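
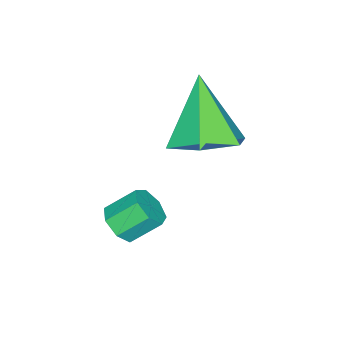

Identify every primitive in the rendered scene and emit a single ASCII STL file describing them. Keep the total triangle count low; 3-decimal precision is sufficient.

solid 
facet normal 0.425 0.340 -0.839
outer loop
vertex -1.201 2.321 3.595
vertex -2.078 2.012 3.026
vertex -2.031 3.013 3.455
endloop
endfacet
facet normal 0.275 0.497 0.823
outer loop
vertex -1.201 2.321 3.595
vertex -2.031 3.013 3.455
vertex -2.982 1.288 4.814
endloop
endfacet
facet normal 0.425 0.340 -0.839
outer loop
vertex -2.031 3.013 3.455
vertex -2.078 2.012 3.026
vertex -2.908 2.704 2.886
endloop
endfacet
facet normal -0.552 0.682 0.480
outer loop
vertex -2.031 3.013 3.455
vertex -2.908 2.704 2.886
vertex -2.982 1.288 4.814
endloop
endfacet
facet normal 0.425 0.339 -0.839
outer loop
vertex -2.908 2.704 2.886
vertex -2.078 2.012 3.026
vertex -2.955 1.702 2.457
endloop
endfacet
facet normal -0.999 0.048 -0.003
outer loop
vertex -2.908 2.704 2.886
vertex -2.955 1.702 2.457
vertex -2.982 1.288 4.814
endloop
endfacet
facet normal 0.425 0.339 -0.839
outer loop
vertex -2.955 1.702 2.457
vertex -2.078 2.012 3.026
vertex -2.124 1.011 2.598
endloop
endfacet
facet normal -0.618 -0.773 -0.143
outer loop
vertex -2.955 1.702 2.457
vertex -2.124 1.011 2.598
vertex -2.982 1.288 4.814
endloop
endfacet
facet normal 0.424 0.339 -0.840
outer loop
vertex -2.124 1.011 2.598
vertex -2.078 2.012 3.026
vertex -1.247 1.32 3.166
endloop
endfacet
facet normal 0.208 -0.957 0.200
outer loop
vertex -2.124 1.011 2.598
vertex -1.247 1.32 3.166
vertex -2.982 1.288 4.814
endloop
endfacet
facet normal 0.425 0.340 -0.839
outer loop
vertex -1.247 1.32 3.166
vertex -2.078 2.012 3.026
vertex -1.201 2.321 3.595
endloop
endfacet
facet normal 0.655 -0.323 0.683
outer loop
vertex -1.247 1.32 3.166
vertex -1.201 2.321 3.595
vertex -2.982 1.288 4.814
endloop
endfacet
facet normal 0.456 -0.623 -0.635
outer loop
vertex 1.092 0.941 1.983
vertex 0.687 1.086 1.55
vertex 1.222 1.351 1.674
endloop
endfacet
facet normal 0.855 0.111 0.507
outer loop
vertex 1.092 0.941 1.983
vertex 1.222 1.351 1.674
vertex 0.617 1.589 2.643
endloop
endfacet
facet normal 0.855 0.108 0.507
outer loop
vertex 0.617 1.589 2.643
vertex 1.222 1.351 1.674
vertex 0.748 1.999 2.335
endloop
endfacet
facet normal -0.457 0.623 0.635
outer loop
vertex 0.617 1.589 2.643
vertex 0.748 1.999 2.335
vertex 0.213 1.734 2.21
endloop
endfacet
facet normal 0.456 -0.623 -0.636
outer loop
vertex 1.222 1.351 1.674
vertex 0.687 1.086 1.55
vertex 0.95 1.562 1.272
endloop
endfacet
facet normal 0.727 0.673 -0.139
outer loop
vertex 1.222 1.351 1.674
vertex 0.95 1.562 1.272
vertex 0.748 1.999 2.335
endloop
endfacet
facet normal 0.725 0.675 -0.140
outer loop
vertex 0.748 1.999 2.335
vertex 0.95 1.562 1.272
vertex 0.475 2.209 1.933
endloop
endfacet
facet normal -0.457 0.623 0.635
outer loop
vertex 0.748 1.999 2.335
vertex 0.475 2.209 1.933
vertex 0.213 1.734 2.21
endloop
endfacet
facet normal 0.457 -0.623 -0.635
outer loop
vertex 0.95 1.562 1.272
vertex 0.687 1.086 1.55
vertex 0.48 1.414 1.079
endloop
endfacet
facet normal 0.049 0.731 -0.680
outer loop
vertex 0.95 1.562 1.272
vertex 0.48 1.414 1.079
vertex 0.475 2.209 1.933
endloop
endfacet
facet normal 0.051 0.731 -0.680
outer loop
vertex 0.475 2.209 1.933
vertex 0.48 1.414 1.079
vertex 0.005 2.062 1.74
endloop
endfacet
facet normal -0.456 0.622 0.636
outer loop
vertex 0.475 2.209 1.933
vertex 0.005 2.062 1.74
vertex 0.213 1.734 2.21
endloop
endfacet
facet normal 0.458 -0.623 -0.635
outer loop
vertex 0.48 1.414 1.079
vertex 0.687 1.086 1.55
vertex 0.166 1.019 1.24
endloop
endfacet
facet normal -0.663 0.238 -0.710
outer loop
vertex 0.48 1.414 1.079
vertex 0.166 1.019 1.24
vertex 0.005 2.062 1.74
endloop
endfacet
facet normal -0.663 0.238 -0.710
outer loop
vertex 0.005 2.062 1.74
vertex 0.166 1.019 1.24
vertex -0.309 1.667 1.901
endloop
endfacet
facet normal -0.456 0.622 0.636
outer loop
vertex 0.005 2.062 1.74
vertex -0.309 1.667 1.901
vertex 0.213 1.734 2.21
endloop
endfacet
facet normal 0.458 -0.622 -0.635
outer loop
vertex 0.166 1.019 1.24
vertex 0.687 1.086 1.55
vertex 0.245 0.675 1.634
endloop
endfacet
facet normal -0.877 -0.435 -0.204
outer loop
vertex 0.166 1.019 1.24
vertex 0.245 0.675 1.634
vertex -0.309 1.667 1.901
endloop
endfacet
facet normal -0.877 -0.435 -0.204
outer loop
vertex -0.309 1.667 1.901
vertex 0.245 0.675 1.634
vertex -0.23 1.323 2.295
endloop
endfacet
facet normal -0.456 0.623 0.635
outer loop
vertex -0.309 1.667 1.901
vertex -0.23 1.323 2.295
vertex 0.213 1.734 2.21
endloop
endfacet
facet normal 0.458 -0.622 -0.635
outer loop
vertex 0.245 0.675 1.634
vertex 0.687 1.086 1.55
vertex 0.657 0.64 1.965
endloop
endfacet
facet normal -0.431 -0.780 0.454
outer loop
vertex 0.245 0.675 1.634
vertex 0.657 0.64 1.965
vertex -0.23 1.323 2.295
endloop
endfacet
facet normal -0.431 -0.780 0.454
outer loop
vertex -0.23 1.323 2.295
vertex 0.657 0.64 1.965
vertex 0.182 1.288 2.626
endloop
endfacet
facet normal -0.457 0.624 0.634
outer loop
vertex -0.23 1.323 2.295
vertex 0.182 1.288 2.626
vertex 0.213 1.734 2.21
endloop
endfacet
facet normal 0.457 -0.622 -0.636
outer loop
vertex 0.657 0.64 1.965
vertex 0.687 1.086 1.55
vertex 1.092 0.941 1.983
endloop
endfacet
facet normal 0.340 -0.538 0.772
outer loop
vertex 0.657 0.64 1.965
vertex 1.092 0.941 1.983
vertex 0.182 1.288 2.626
endloop
endfacet
facet normal 0.341 -0.536 0.772
outer loop
vertex 0.182 1.288 2.626
vertex 1.092 0.941 1.983
vertex 0.617 1.589 2.643
endloop
endfacet
facet normal -0.456 0.624 0.635
outer loop
vertex 0.182 1.288 2.626
vertex 0.617 1.589 2.643
vertex 0.213 1.734 2.21
endloop
endfacet

endsolid


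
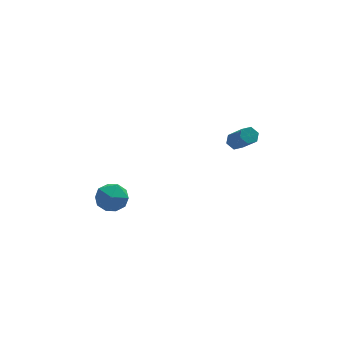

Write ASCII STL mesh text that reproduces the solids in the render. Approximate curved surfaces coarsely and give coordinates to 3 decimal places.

solid 
facet normal -0.147 0.521 0.841
outer loop
vertex -3.086 0.154 1.222
vertex -3.715 -0.573 1.563
vertex -2.718 -0.625 1.769
endloop
endfacet
facet normal 0.505 0.643 0.576
outer loop
vertex -3.086 0.154 1.222
vertex -2.718 -0.625 1.769
vertex -2.209 -0.291 0.95
endloop
endfacet
facet normal 0.429 0.899 -0.087
outer loop
vertex -3.086 0.154 1.222
vertex -2.209 -0.291 0.95
vertex -2.893 -0.033 0.238
endloop
endfacet
facet normal -0.270 0.935 -0.231
outer loop
vertex -3.086 0.154 1.222
vertex -2.893 -0.033 0.238
vertex -3.824 -0.208 0.617
endloop
endfacet
facet normal -0.625 0.701 0.343
outer loop
vertex -3.086 0.154 1.222
vertex -3.824 -0.208 0.617
vertex -3.715 -0.573 1.563
endloop
endfacet
facet normal 0.846 0.019 0.533
outer loop
vertex -2.209 -0.291 0.95
vertex -2.718 -0.625 1.769
vertex -2.296 -1.292 1.123
endloop
endfacet
facet normal -0.208 -0.179 0.962
outer loop
vertex -2.718 -0.625 1.769
vertex -3.715 -0.573 1.563
vertex -3.227 -1.467 1.502
endloop
endfacet
facet normal -0.981 0.112 0.156
outer loop
vertex -3.715 -0.573 1.563
vertex -3.824 -0.208 0.617
vertex -3.911 -1.209 0.79
endloop
endfacet
facet normal -0.406 0.490 -0.771
outer loop
vertex -3.824 -0.208 0.617
vertex -2.893 -0.033 0.238
vertex -3.402 -0.875 -0.029
endloop
endfacet
facet normal 0.724 0.432 -0.539
outer loop
vertex -2.893 -0.033 0.238
vertex -2.209 -0.291 0.95
vertex -2.405 -0.927 0.177
endloop
endfacet
facet normal 0.270 -0.935 0.231
outer loop
vertex -3.034 -1.654 0.518
vertex -2.296 -1.292 1.123
vertex -3.227 -1.467 1.502
endloop
endfacet
facet normal -0.429 -0.899 0.087
outer loop
vertex -3.034 -1.654 0.518
vertex -3.227 -1.467 1.502
vertex -3.911 -1.209 0.79
endloop
endfacet
facet normal -0.505 -0.643 -0.576
outer loop
vertex -3.034 -1.654 0.518
vertex -3.911 -1.209 0.79
vertex -3.402 -0.875 -0.029
endloop
endfacet
facet normal 0.147 -0.521 -0.841
outer loop
vertex -3.034 -1.654 0.518
vertex -3.402 -0.875 -0.029
vertex -2.405 -0.927 0.177
endloop
endfacet
facet normal 0.625 -0.701 -0.343
outer loop
vertex -3.034 -1.654 0.518
vertex -2.405 -0.927 0.177
vertex -2.296 -1.292 1.123
endloop
endfacet
facet normal 0.406 -0.490 0.771
outer loop
vertex -3.227 -1.467 1.502
vertex -2.296 -1.292 1.123
vertex -2.718 -0.625 1.769
endloop
endfacet
facet normal -0.724 -0.432 0.539
outer loop
vertex -3.911 -1.209 0.79
vertex -3.227 -1.467 1.502
vertex -3.715 -0.573 1.563
endloop
endfacet
facet normal -0.846 -0.019 -0.533
outer loop
vertex -3.402 -0.875 -0.029
vertex -3.911 -1.209 0.79
vertex -3.824 -0.208 0.617
endloop
endfacet
facet normal 0.208 0.179 -0.962
outer loop
vertex -2.405 -0.927 0.177
vertex -3.402 -0.875 -0.029
vertex -2.893 -0.033 0.238
endloop
endfacet
facet normal 0.981 -0.112 -0.156
outer loop
vertex -2.296 -1.292 1.123
vertex -2.405 -0.927 0.177
vertex -2.209 -0.291 0.95
endloop
endfacet
facet normal -0.229 0.656 -0.719
outer loop
vertex 4.082 0.201 2.853
vertex 3.745 0.464 3.2
vertex 4.274 0.611 3.166
endloop
endfacet
facet normal 0.909 -0.120 -0.400
outer loop
vertex 4.082 0.201 2.853
vertex 4.274 0.611 3.166
vertex 4.492 -0.966 4.133
endloop
endfacet
facet normal 0.909 -0.119 -0.399
outer loop
vertex 4.492 -0.966 4.133
vertex 4.274 0.611 3.166
vertex 4.683 -0.556 4.446
endloop
endfacet
facet normal 0.230 -0.656 0.719
outer loop
vertex 4.492 -0.966 4.133
vertex 4.683 -0.556 4.446
vertex 4.155 -0.704 4.48
endloop
endfacet
facet normal -0.228 0.655 -0.720
outer loop
vertex 4.274 0.611 3.166
vertex 3.745 0.464 3.2
vertex 3.937 0.874 3.512
endloop
endfacet
facet normal 0.756 0.585 0.292
outer loop
vertex 4.274 0.611 3.166
vertex 3.937 0.874 3.512
vertex 4.683 -0.556 4.446
endloop
endfacet
facet normal 0.756 0.585 0.292
outer loop
vertex 4.683 -0.556 4.446
vertex 3.937 0.874 3.512
vertex 4.346 -0.294 4.793
endloop
endfacet
facet normal 0.230 -0.656 0.719
outer loop
vertex 4.683 -0.556 4.446
vertex 4.346 -0.294 4.793
vertex 4.155 -0.704 4.48
endloop
endfacet
facet normal -0.231 0.655 -0.719
outer loop
vertex 3.937 0.874 3.512
vertex 3.745 0.464 3.2
vertex 3.408 0.726 3.547
endloop
endfacet
facet normal -0.152 0.706 0.692
outer loop
vertex 3.937 0.874 3.512
vertex 3.408 0.726 3.547
vertex 4.346 -0.294 4.793
endloop
endfacet
facet normal -0.152 0.706 0.692
outer loop
vertex 4.346 -0.294 4.793
vertex 3.408 0.726 3.547
vertex 3.818 -0.441 4.827
endloop
endfacet
facet normal 0.229 -0.656 0.719
outer loop
vertex 4.346 -0.294 4.793
vertex 3.818 -0.441 4.827
vertex 4.155 -0.704 4.48
endloop
endfacet
facet normal -0.230 0.656 -0.719
outer loop
vertex 3.408 0.726 3.547
vertex 3.745 0.464 3.2
vertex 3.217 0.316 3.234
endloop
endfacet
facet normal -0.909 0.119 0.399
outer loop
vertex 3.408 0.726 3.547
vertex 3.217 0.316 3.234
vertex 3.818 -0.441 4.827
endloop
endfacet
facet normal -0.909 0.120 0.400
outer loop
vertex 3.818 -0.441 4.827
vertex 3.217 0.316 3.234
vertex 3.626 -0.851 4.514
endloop
endfacet
facet normal 0.229 -0.656 0.719
outer loop
vertex 3.818 -0.441 4.827
vertex 3.626 -0.851 4.514
vertex 4.155 -0.704 4.48
endloop
endfacet
facet normal -0.230 0.656 -0.719
outer loop
vertex 3.217 0.316 3.234
vertex 3.745 0.464 3.2
vertex 3.554 0.054 2.887
endloop
endfacet
facet normal -0.756 -0.586 -0.292
outer loop
vertex 3.217 0.316 3.234
vertex 3.554 0.054 2.887
vertex 3.626 -0.851 4.514
endloop
endfacet
facet normal -0.757 -0.585 -0.292
outer loop
vertex 3.626 -0.851 4.514
vertex 3.554 0.054 2.887
vertex 3.963 -1.114 4.168
endloop
endfacet
facet normal 0.228 -0.655 0.720
outer loop
vertex 3.626 -0.851 4.514
vertex 3.963 -1.114 4.168
vertex 4.155 -0.704 4.48
endloop
endfacet
facet normal -0.229 0.656 -0.719
outer loop
vertex 3.554 0.054 2.887
vertex 3.745 0.464 3.2
vertex 4.082 0.201 2.853
endloop
endfacet
facet normal 0.152 -0.706 -0.692
outer loop
vertex 3.554 0.054 2.887
vertex 4.082 0.201 2.853
vertex 3.963 -1.114 4.168
endloop
endfacet
facet normal 0.152 -0.706 -0.692
outer loop
vertex 3.963 -1.114 4.168
vertex 4.082 0.201 2.853
vertex 4.492 -0.966 4.133
endloop
endfacet
facet normal 0.231 -0.655 0.719
outer loop
vertex 3.963 -1.114 4.168
vertex 4.492 -0.966 4.133
vertex 4.155 -0.704 4.48
endloop
endfacet

endsolid


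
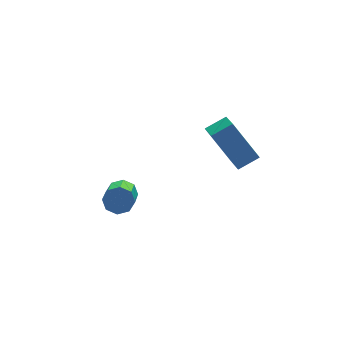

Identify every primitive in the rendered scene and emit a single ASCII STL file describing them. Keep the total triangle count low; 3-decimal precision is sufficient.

solid 
facet normal 0.366 0.770 -0.523
outer loop
vertex -2.23 -0.887 -3.425
vertex -2.727 -0.631 -3.396
vertex -2.265 -0.636 -3.08
endloop
endfacet
facet normal 0.927 -0.252 0.277
outer loop
vertex -2.23 -0.887 -3.425
vertex -2.265 -0.636 -3.08
vertex -2.855 -2.205 -2.533
endloop
endfacet
facet normal 0.927 -0.251 0.279
outer loop
vertex -2.855 -2.205 -2.533
vertex -2.265 -0.636 -3.08
vertex -2.891 -1.954 -2.187
endloop
endfacet
facet normal -0.366 -0.771 0.521
outer loop
vertex -2.855 -2.205 -2.533
vertex -2.891 -1.954 -2.187
vertex -3.353 -1.949 -2.504
endloop
endfacet
facet normal 0.365 0.771 -0.522
outer loop
vertex -2.265 -0.636 -3.08
vertex -2.727 -0.631 -3.396
vertex -2.571 -0.382 -2.919
endloop
endfacet
facet normal 0.598 0.235 0.766
outer loop
vertex -2.265 -0.636 -3.08
vertex -2.571 -0.382 -2.919
vertex -2.891 -1.954 -2.187
endloop
endfacet
facet normal 0.597 0.236 0.767
outer loop
vertex -2.891 -1.954 -2.187
vertex -2.571 -0.382 -2.919
vertex -3.197 -1.7 -2.027
endloop
endfacet
facet normal -0.366 -0.770 0.522
outer loop
vertex -2.891 -1.954 -2.187
vertex -3.197 -1.7 -2.027
vertex -3.353 -1.949 -2.504
endloop
endfacet
facet normal 0.365 0.771 -0.522
outer loop
vertex -2.571 -0.382 -2.919
vertex -2.727 -0.631 -3.396
vertex -2.969 -0.274 -3.038
endloop
endfacet
facet normal -0.082 0.585 0.807
outer loop
vertex -2.571 -0.382 -2.919
vertex -2.969 -0.274 -3.038
vertex -3.197 -1.7 -2.027
endloop
endfacet
facet normal -0.083 0.585 0.807
outer loop
vertex -3.197 -1.7 -2.027
vertex -2.969 -0.274 -3.038
vertex -3.594 -1.592 -2.146
endloop
endfacet
facet normal -0.366 -0.770 0.522
outer loop
vertex -3.197 -1.7 -2.027
vertex -3.594 -1.592 -2.146
vertex -3.353 -1.949 -2.504
endloop
endfacet
facet normal 0.366 0.771 -0.521
outer loop
vertex -2.969 -0.274 -3.038
vertex -2.727 -0.631 -3.396
vertex -3.225 -0.375 -3.367
endloop
endfacet
facet normal -0.714 0.592 0.374
outer loop
vertex -2.969 -0.274 -3.038
vertex -3.225 -0.375 -3.367
vertex -3.594 -1.592 -2.146
endloop
endfacet
facet normal -0.714 0.592 0.374
outer loop
vertex -3.594 -1.592 -2.146
vertex -3.225 -0.375 -3.367
vertex -3.85 -1.693 -2.475
endloop
endfacet
facet normal -0.366 -0.770 0.522
outer loop
vertex -3.594 -1.592 -2.146
vertex -3.85 -1.693 -2.475
vertex -3.353 -1.949 -2.504
endloop
endfacet
facet normal 0.366 0.771 -0.521
outer loop
vertex -3.225 -0.375 -3.367
vertex -2.727 -0.631 -3.396
vertex -3.189 -0.626 -3.713
endloop
endfacet
facet normal -0.927 0.251 -0.279
outer loop
vertex -3.225 -0.375 -3.367
vertex -3.189 -0.626 -3.713
vertex -3.85 -1.693 -2.475
endloop
endfacet
facet normal -0.927 0.252 -0.278
outer loop
vertex -3.85 -1.693 -2.475
vertex -3.189 -0.626 -3.713
vertex -3.815 -1.944 -2.82
endloop
endfacet
facet normal -0.366 -0.770 0.523
outer loop
vertex -3.85 -1.693 -2.475
vertex -3.815 -1.944 -2.82
vertex -3.353 -1.949 -2.504
endloop
endfacet
facet normal 0.366 0.770 -0.522
outer loop
vertex -3.189 -0.626 -3.713
vertex -2.727 -0.631 -3.396
vertex -2.883 -0.88 -3.873
endloop
endfacet
facet normal -0.597 -0.236 -0.767
outer loop
vertex -3.189 -0.626 -3.713
vertex -2.883 -0.88 -3.873
vertex -3.815 -1.944 -2.82
endloop
endfacet
facet normal -0.598 -0.235 -0.766
outer loop
vertex -3.815 -1.944 -2.82
vertex -2.883 -0.88 -3.873
vertex -3.509 -2.198 -2.981
endloop
endfacet
facet normal -0.365 -0.771 0.522
outer loop
vertex -3.815 -1.944 -2.82
vertex -3.509 -2.198 -2.981
vertex -3.353 -1.949 -2.504
endloop
endfacet
facet normal 0.366 0.770 -0.522
outer loop
vertex -2.883 -0.88 -3.873
vertex -2.727 -0.631 -3.396
vertex -2.486 -0.988 -3.754
endloop
endfacet
facet normal 0.083 -0.585 -0.807
outer loop
vertex -2.883 -0.88 -3.873
vertex -2.486 -0.988 -3.754
vertex -3.509 -2.198 -2.981
endloop
endfacet
facet normal 0.082 -0.585 -0.807
outer loop
vertex -3.509 -2.198 -2.981
vertex -2.486 -0.988 -3.754
vertex -3.111 -2.306 -2.862
endloop
endfacet
facet normal -0.365 -0.771 0.522
outer loop
vertex -3.509 -2.198 -2.981
vertex -3.111 -2.306 -2.862
vertex -3.353 -1.949 -2.504
endloop
endfacet
facet normal 0.366 0.770 -0.522
outer loop
vertex -2.486 -0.988 -3.754
vertex -2.727 -0.631 -3.396
vertex -2.23 -0.887 -3.425
endloop
endfacet
facet normal 0.714 -0.592 -0.374
outer loop
vertex -2.486 -0.988 -3.754
vertex -2.23 -0.887 -3.425
vertex -3.111 -2.306 -2.862
endloop
endfacet
facet normal 0.714 -0.592 -0.374
outer loop
vertex -3.111 -2.306 -2.862
vertex -2.23 -0.887 -3.425
vertex -2.855 -2.205 -2.533
endloop
endfacet
facet normal -0.366 -0.771 0.521
outer loop
vertex -3.111 -2.306 -2.862
vertex -2.855 -2.205 -2.533
vertex -3.353 -1.949 -2.504
endloop
endfacet
facet normal -0.393 0.399 0.828
outer loop
vertex 1.033 -1.535 -0.176
vertex 1.206 -0.609 -0.54
vertex 0.229 -1.535 -0.558
endloop
endfacet
facet normal -0.172 -0.917 0.361
outer loop
vertex 0.934 -2.251 -2.04
vertex 1.033 -1.535 -0.176
vertex 0.229 -1.535 -0.558
endloop
endfacet
facet normal -0.394 0.400 0.827
outer loop
vertex 0.229 -1.535 -0.558
vertex 1.206 -0.609 -0.54
vertex 0.402 -0.609 -0.923
endloop
endfacet
facet normal -0.903 -0.001 -0.429
outer loop
vertex 0.402 -0.609 -0.923
vertex 0.934 -2.251 -2.04
vertex 0.229 -1.535 -0.558
endloop
endfacet
facet normal 0.903 0.000 0.430
outer loop
vertex 1.033 -1.535 -0.176
vertex 1.911 -1.325 -2.022
vertex 1.206 -0.609 -0.54
endloop
endfacet
facet normal -0.172 -0.916 0.361
outer loop
vertex 1.738 -2.251 -1.657
vertex 1.033 -1.535 -0.176
vertex 0.934 -2.251 -2.04
endloop
endfacet
facet normal 0.903 0.001 0.430
outer loop
vertex 1.738 -2.251 -1.657
vertex 1.911 -1.325 -2.022
vertex 1.033 -1.535 -0.176
endloop
endfacet
facet normal 0.172 0.917 -0.361
outer loop
vertex 1.206 -0.609 -0.54
vertex 1.911 -1.325 -2.022
vertex 0.402 -0.609 -0.923
endloop
endfacet
facet normal -0.903 -0.000 -0.430
outer loop
vertex 1.107 -1.325 -2.404
vertex 0.934 -2.251 -2.04
vertex 0.402 -0.609 -0.923
endloop
endfacet
facet normal 0.172 0.916 -0.361
outer loop
vertex 0.402 -0.609 -0.923
vertex 1.911 -1.325 -2.022
vertex 1.107 -1.325 -2.404
endloop
endfacet
facet normal 0.394 -0.399 -0.828
outer loop
vertex 1.107 -1.325 -2.404
vertex 1.738 -2.251 -1.657
vertex 0.934 -2.251 -2.04
endloop
endfacet
facet normal 0.393 -0.400 -0.828
outer loop
vertex 1.911 -1.325 -2.022
vertex 1.738 -2.251 -1.657
vertex 1.107 -1.325 -2.404
endloop
endfacet

endsolid


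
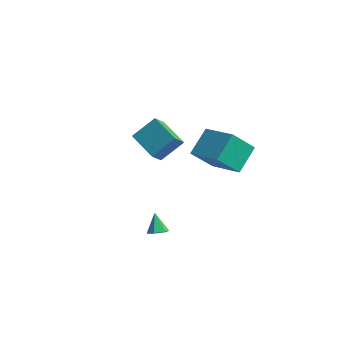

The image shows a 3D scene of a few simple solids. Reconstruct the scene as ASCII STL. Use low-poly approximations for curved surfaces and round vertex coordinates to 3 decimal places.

solid 
facet normal -0.978 -0.105 -0.183
outer loop
vertex -1.463 3.537 -0.275
vertex -1.354 4.953 -1.669
vertex -1.078 2.224 -1.579
endloop
endfacet
facet normal -0.055 -0.712 0.700
outer loop
vertex 0.994 2.447 -1.191
vertex -1.463 3.537 -0.275
vertex -1.078 2.224 -1.579
endloop
endfacet
facet normal -0.978 -0.105 -0.183
outer loop
vertex -1.078 2.224 -1.579
vertex -1.354 4.953 -1.669
vertex -0.969 3.64 -2.973
endloop
endfacet
facet normal 0.204 -0.695 -0.690
outer loop
vertex -0.969 3.64 -2.973
vertex 0.994 2.447 -1.191
vertex -1.078 2.224 -1.579
endloop
endfacet
facet normal -0.204 0.695 0.690
outer loop
vertex -1.463 3.537 -0.275
vertex 0.718 5.176 -1.281
vertex -1.354 4.953 -1.669
endloop
endfacet
facet normal -0.055 -0.712 0.700
outer loop
vertex 0.609 3.76 0.113
vertex -1.463 3.537 -0.275
vertex 0.994 2.447 -1.191
endloop
endfacet
facet normal -0.204 0.695 0.690
outer loop
vertex 0.609 3.76 0.113
vertex 0.718 5.176 -1.281
vertex -1.463 3.537 -0.275
endloop
endfacet
facet normal 0.055 0.712 -0.700
outer loop
vertex -1.354 4.953 -1.669
vertex 0.718 5.176 -1.281
vertex -0.969 3.64 -2.973
endloop
endfacet
facet normal 0.204 -0.695 -0.690
outer loop
vertex 1.103 3.863 -2.585
vertex 0.994 2.447 -1.191
vertex -0.969 3.64 -2.973
endloop
endfacet
facet normal 0.055 0.712 -0.700
outer loop
vertex -0.969 3.64 -2.973
vertex 0.718 5.176 -1.281
vertex 1.103 3.863 -2.585
endloop
endfacet
facet normal 0.978 0.105 0.183
outer loop
vertex 1.103 3.863 -2.585
vertex 0.609 3.76 0.113
vertex 0.994 2.447 -1.191
endloop
endfacet
facet normal 0.978 0.105 0.183
outer loop
vertex 0.718 5.176 -1.281
vertex 0.609 3.76 0.113
vertex 1.103 3.863 -2.585
endloop
endfacet
facet normal 0.421 -0.142 -0.896
outer loop
vertex 3.965 -3.05 -3.271
vertex 3.449 -3.128 -3.501
vertex 3.674 -2.605 -3.478
endloop
endfacet
facet normal 0.540 0.619 0.571
outer loop
vertex 3.965 -3.05 -3.271
vertex 3.674 -2.605 -3.478
vertex 2.931 -2.952 -2.399
endloop
endfacet
facet normal 0.421 -0.142 -0.896
outer loop
vertex 3.674 -2.605 -3.478
vertex 3.449 -3.128 -3.501
vertex 3.159 -2.683 -3.708
endloop
endfacet
facet normal -0.217 0.963 0.160
outer loop
vertex 3.674 -2.605 -3.478
vertex 3.159 -2.683 -3.708
vertex 2.931 -2.952 -2.399
endloop
endfacet
facet normal 0.421 -0.143 -0.896
outer loop
vertex 3.159 -2.683 -3.708
vertex 3.449 -3.128 -3.501
vertex 2.933 -3.205 -3.731
endloop
endfacet
facet normal -0.914 0.399 -0.077
outer loop
vertex 3.159 -2.683 -3.708
vertex 2.933 -3.205 -3.731
vertex 2.931 -2.952 -2.399
endloop
endfacet
facet normal 0.421 -0.143 -0.896
outer loop
vertex 2.933 -3.205 -3.731
vertex 3.449 -3.128 -3.501
vertex 3.223 -3.65 -3.524
endloop
endfacet
facet normal -0.854 -0.512 0.096
outer loop
vertex 2.933 -3.205 -3.731
vertex 3.223 -3.65 -3.524
vertex 2.931 -2.952 -2.399
endloop
endfacet
facet normal 0.421 -0.143 -0.896
outer loop
vertex 3.223 -3.65 -3.524
vertex 3.449 -3.128 -3.501
vertex 3.739 -3.572 -3.294
endloop
endfacet
facet normal -0.096 -0.857 0.507
outer loop
vertex 3.223 -3.65 -3.524
vertex 3.739 -3.572 -3.294
vertex 2.931 -2.952 -2.399
endloop
endfacet
facet normal 0.421 -0.143 -0.896
outer loop
vertex 3.739 -3.572 -3.294
vertex 3.449 -3.128 -3.501
vertex 3.965 -3.05 -3.271
endloop
endfacet
facet normal 0.600 -0.293 0.744
outer loop
vertex 3.739 -3.572 -3.294
vertex 3.965 -3.05 -3.271
vertex 2.931 -2.952 -2.399
endloop
endfacet
facet normal -0.935 0.019 0.354
outer loop
vertex -3.972 1.97 -0.048
vertex -4.201 2.727 -0.692
vertex -4.456 0.791 -1.262
endloop
endfacet
facet normal 0.224 -0.742 0.631
outer loop
vertex -2.539 0.753 -1.988
vertex -3.972 1.97 -0.048
vertex -4.456 0.791 -1.262
endloop
endfacet
facet normal -0.935 0.019 0.355
outer loop
vertex -4.456 0.791 -1.262
vertex -4.201 2.727 -0.692
vertex -4.685 1.549 -1.906
endloop
endfacet
facet normal -0.275 -0.669 -0.690
outer loop
vertex -4.685 1.549 -1.906
vertex -2.539 0.753 -1.988
vertex -4.456 0.791 -1.262
endloop
endfacet
facet normal 0.275 0.670 0.690
outer loop
vertex -3.972 1.97 -0.048
vertex -2.284 2.689 -1.418
vertex -4.201 2.727 -0.692
endloop
endfacet
facet normal 0.224 -0.743 0.631
outer loop
vertex -2.055 1.931 -0.774
vertex -3.972 1.97 -0.048
vertex -2.539 0.753 -1.988
endloop
endfacet
facet normal 0.275 0.669 0.690
outer loop
vertex -2.055 1.931 -0.774
vertex -2.284 2.689 -1.418
vertex -3.972 1.97 -0.048
endloop
endfacet
facet normal -0.224 0.743 -0.631
outer loop
vertex -4.201 2.727 -0.692
vertex -2.284 2.689 -1.418
vertex -4.685 1.549 -1.906
endloop
endfacet
facet normal -0.275 -0.670 -0.690
outer loop
vertex -2.768 1.51 -2.632
vertex -2.539 0.753 -1.988
vertex -4.685 1.549 -1.906
endloop
endfacet
facet normal -0.224 0.742 -0.632
outer loop
vertex -4.685 1.549 -1.906
vertex -2.284 2.689 -1.418
vertex -2.768 1.51 -2.632
endloop
endfacet
facet normal 0.935 -0.019 -0.354
outer loop
vertex -2.768 1.51 -2.632
vertex -2.055 1.931 -0.774
vertex -2.539 0.753 -1.988
endloop
endfacet
facet normal 0.935 -0.019 -0.355
outer loop
vertex -2.284 2.689 -1.418
vertex -2.055 1.931 -0.774
vertex -2.768 1.51 -2.632
endloop
endfacet

endsolid


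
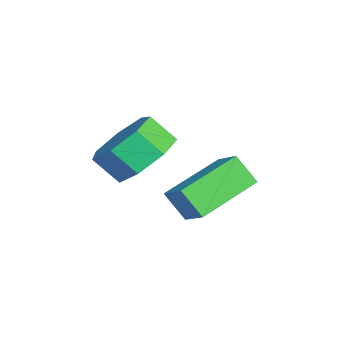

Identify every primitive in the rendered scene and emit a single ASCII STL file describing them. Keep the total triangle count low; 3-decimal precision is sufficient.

solid 
facet normal 0.271 0.659 -0.702
outer loop
vertex 0.875 1.472 4.152
vertex 0.132 1.086 3.502
vertex 0.049 1.872 4.208
endloop
endfacet
facet normal 0.345 0.614 0.710
outer loop
vertex 0.875 1.472 4.152
vertex 0.049 1.872 4.208
vertex 0.591 0.78 4.888
endloop
endfacet
facet normal 0.346 0.614 0.710
outer loop
vertex 0.591 0.78 4.888
vertex 0.049 1.872 4.208
vertex -0.236 1.18 4.945
endloop
endfacet
facet normal -0.271 -0.660 0.701
outer loop
vertex 0.591 0.78 4.888
vertex -0.236 1.18 4.945
vertex -0.152 0.394 4.238
endloop
endfacet
facet normal 0.271 0.659 -0.702
outer loop
vertex 0.049 1.872 4.208
vertex 0.132 1.086 3.502
vertex -0.715 1.68 3.733
endloop
endfacet
facet normal -0.487 0.723 0.491
outer loop
vertex 0.049 1.872 4.208
vertex -0.715 1.68 3.733
vertex -0.236 1.18 4.945
endloop
endfacet
facet normal -0.488 0.722 0.491
outer loop
vertex -0.236 1.18 4.945
vertex -0.715 1.68 3.733
vertex -0.999 0.988 4.469
endloop
endfacet
facet normal -0.271 -0.660 0.701
outer loop
vertex -0.236 1.18 4.945
vertex -0.999 0.988 4.469
vertex -0.152 0.394 4.238
endloop
endfacet
facet normal 0.271 0.660 -0.701
outer loop
vertex -0.715 1.68 3.733
vertex 0.132 1.086 3.502
vertex -0.841 1.041 3.083
endloop
endfacet
facet normal -0.953 0.287 -0.098
outer loop
vertex -0.715 1.68 3.733
vertex -0.841 1.041 3.083
vertex -0.999 0.988 4.469
endloop
endfacet
facet normal -0.953 0.287 -0.098
outer loop
vertex -0.999 0.988 4.469
vertex -0.841 1.041 3.083
vertex -1.125 0.349 3.82
endloop
endfacet
facet normal -0.271 -0.659 0.702
outer loop
vertex -0.999 0.988 4.469
vertex -1.125 0.349 3.82
vertex -0.152 0.394 4.238
endloop
endfacet
facet normal 0.271 0.659 -0.701
outer loop
vertex -0.841 1.041 3.083
vertex 0.132 1.086 3.502
vertex -0.234 0.436 2.749
endloop
endfacet
facet normal -0.701 -0.365 -0.613
outer loop
vertex -0.841 1.041 3.083
vertex -0.234 0.436 2.749
vertex -1.125 0.349 3.82
endloop
endfacet
facet normal -0.701 -0.364 -0.613
outer loop
vertex -1.125 0.349 3.82
vertex -0.234 0.436 2.749
vertex -0.519 -0.256 3.486
endloop
endfacet
facet normal -0.271 -0.659 0.702
outer loop
vertex -1.125 0.349 3.82
vertex -0.519 -0.256 3.486
vertex -0.152 0.394 4.238
endloop
endfacet
facet normal 0.272 0.659 -0.701
outer loop
vertex -0.234 0.436 2.749
vertex 0.132 1.086 3.502
vertex 0.649 0.32 2.982
endloop
endfacet
facet normal 0.078 -0.742 -0.666
outer loop
vertex -0.234 0.436 2.749
vertex 0.649 0.32 2.982
vertex -0.519 -0.256 3.486
endloop
endfacet
facet normal 0.078 -0.741 -0.667
outer loop
vertex -0.519 -0.256 3.486
vertex 0.649 0.32 2.982
vertex 0.364 -0.372 3.718
endloop
endfacet
facet normal -0.271 -0.659 0.702
outer loop
vertex -0.519 -0.256 3.486
vertex 0.364 -0.372 3.718
vertex -0.152 0.394 4.238
endloop
endfacet
facet normal 0.271 0.659 -0.701
outer loop
vertex 0.649 0.32 2.982
vertex 0.132 1.086 3.502
vertex 1.142 0.781 3.606
endloop
endfacet
facet normal 0.799 -0.560 -0.217
outer loop
vertex 0.649 0.32 2.982
vertex 1.142 0.781 3.606
vertex 0.364 -0.372 3.718
endloop
endfacet
facet normal 0.799 -0.560 -0.219
outer loop
vertex 0.364 -0.372 3.718
vertex 1.142 0.781 3.606
vertex 0.858 0.089 4.342
endloop
endfacet
facet normal -0.271 -0.659 0.702
outer loop
vertex 0.364 -0.372 3.718
vertex 0.858 0.089 4.342
vertex -0.152 0.394 4.238
endloop
endfacet
facet normal 0.271 0.659 -0.701
outer loop
vertex 1.142 0.781 3.606
vertex 0.132 1.086 3.502
vertex 0.875 1.472 4.152
endloop
endfacet
facet normal 0.918 0.043 0.395
outer loop
vertex 1.142 0.781 3.606
vertex 0.875 1.472 4.152
vertex 0.858 0.089 4.342
endloop
endfacet
facet normal 0.918 0.043 0.395
outer loop
vertex 0.858 0.089 4.342
vertex 0.875 1.472 4.152
vertex 0.591 0.78 4.888
endloop
endfacet
facet normal -0.271 -0.659 0.701
outer loop
vertex 0.858 0.089 4.342
vertex 0.591 0.78 4.888
vertex -0.152 0.394 4.238
endloop
endfacet
facet normal -0.592 0.765 0.255
outer loop
vertex -1.118 3.562 2.785
vertex -0.761 4.119 1.944
vertex -1.896 3.159 2.189
endloop
endfacet
facet normal -0.333 -0.520 0.786
outer loop
vertex -0.659 1.561 1.656
vertex -1.118 3.562 2.785
vertex -1.896 3.159 2.189
endloop
endfacet
facet normal -0.592 0.765 0.255
outer loop
vertex -1.896 3.159 2.189
vertex -0.761 4.119 1.944
vertex -1.539 3.716 1.348
endloop
endfacet
facet normal -0.734 -0.380 -0.563
outer loop
vertex -1.539 3.716 1.348
vertex -0.659 1.561 1.656
vertex -1.896 3.159 2.189
endloop
endfacet
facet normal 0.734 0.380 0.563
outer loop
vertex -1.118 3.562 2.785
vertex 0.476 2.521 1.411
vertex -0.761 4.119 1.944
endloop
endfacet
facet normal -0.333 -0.520 0.786
outer loop
vertex 0.119 1.964 2.252
vertex -1.118 3.562 2.785
vertex -0.659 1.561 1.656
endloop
endfacet
facet normal 0.734 0.380 0.563
outer loop
vertex 0.119 1.964 2.252
vertex 0.476 2.521 1.411
vertex -1.118 3.562 2.785
endloop
endfacet
facet normal 0.333 0.520 -0.786
outer loop
vertex -0.761 4.119 1.944
vertex 0.476 2.521 1.411
vertex -1.539 3.716 1.348
endloop
endfacet
facet normal -0.734 -0.380 -0.563
outer loop
vertex -0.302 2.118 0.815
vertex -0.659 1.561 1.656
vertex -1.539 3.716 1.348
endloop
endfacet
facet normal 0.333 0.520 -0.786
outer loop
vertex -1.539 3.716 1.348
vertex 0.476 2.521 1.411
vertex -0.302 2.118 0.815
endloop
endfacet
facet normal 0.592 -0.765 -0.255
outer loop
vertex -0.302 2.118 0.815
vertex 0.119 1.964 2.252
vertex -0.659 1.561 1.656
endloop
endfacet
facet normal 0.592 -0.765 -0.255
outer loop
vertex 0.476 2.521 1.411
vertex 0.119 1.964 2.252
vertex -0.302 2.118 0.815
endloop
endfacet

endsolid


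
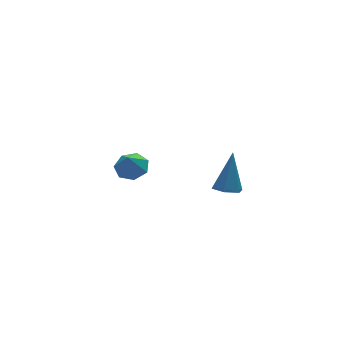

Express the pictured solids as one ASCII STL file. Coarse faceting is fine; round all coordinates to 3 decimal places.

solid 
facet normal -0.337 -0.354 -0.872
outer loop
vertex 1.416 -2.421 -0.866
vertex 0.736 -2.231 -0.68
vertex 1.163 -1.758 -1.037
endloop
endfacet
facet normal 0.936 0.318 -0.151
outer loop
vertex 1.416 -2.421 -0.866
vertex 1.163 -1.758 -1.037
vertex 1.424 -1.509 1.1
endloop
endfacet
facet normal -0.337 -0.354 -0.872
outer loop
vertex 1.163 -1.758 -1.037
vertex 0.736 -2.231 -0.68
vertex 0.483 -1.568 -0.851
endloop
endfacet
facet normal 0.231 0.963 -0.140
outer loop
vertex 1.163 -1.758 -1.037
vertex 0.483 -1.568 -0.851
vertex 1.424 -1.509 1.1
endloop
endfacet
facet normal -0.338 -0.354 -0.872
outer loop
vertex 0.483 -1.568 -0.851
vertex 0.736 -2.231 -0.68
vertex 0.056 -2.04 -0.494
endloop
endfacet
facet normal -0.604 0.750 0.269
outer loop
vertex 0.483 -1.568 -0.851
vertex 0.056 -2.04 -0.494
vertex 1.424 -1.509 1.1
endloop
endfacet
facet normal -0.338 -0.354 -0.872
outer loop
vertex 0.056 -2.04 -0.494
vertex 0.736 -2.231 -0.68
vertex 0.309 -2.703 -0.323
endloop
endfacet
facet normal -0.736 -0.109 0.668
outer loop
vertex 0.056 -2.04 -0.494
vertex 0.309 -2.703 -0.323
vertex 1.424 -1.509 1.1
endloop
endfacet
facet normal -0.338 -0.354 -0.872
outer loop
vertex 0.309 -2.703 -0.323
vertex 0.736 -2.231 -0.68
vertex 0.989 -2.894 -0.509
endloop
endfacet
facet normal -0.032 -0.753 0.657
outer loop
vertex 0.309 -2.703 -0.323
vertex 0.989 -2.894 -0.509
vertex 1.424 -1.509 1.1
endloop
endfacet
facet normal -0.337 -0.354 -0.872
outer loop
vertex 0.989 -2.894 -0.509
vertex 0.736 -2.231 -0.68
vertex 1.416 -2.421 -0.866
endloop
endfacet
facet normal 0.805 -0.540 0.247
outer loop
vertex 0.989 -2.894 -0.509
vertex 1.416 -2.421 -0.866
vertex 1.424 -1.509 1.1
endloop
endfacet
facet normal 0.302 0.252 -0.919
outer loop
vertex -0.111 3.854 -3.059
vertex -0.936 4.005 -3.289
vertex -0.359 4.559 -2.947
endloop
endfacet
facet normal 0.570 0.070 0.819
outer loop
vertex -0.111 3.854 -3.059
vertex -0.359 4.559 -2.947
vertex -1.284 3.715 -2.231
endloop
endfacet
facet normal 0.302 0.253 -0.919
outer loop
vertex -0.359 4.559 -2.947
vertex -0.936 4.005 -3.289
vertex -1.041 4.846 -3.092
endloop
endfacet
facet normal 0.079 0.593 0.801
outer loop
vertex -0.359 4.559 -2.947
vertex -1.041 4.846 -3.092
vertex -1.284 3.715 -2.231
endloop
endfacet
facet normal 0.301 0.253 -0.919
outer loop
vertex -1.041 4.846 -3.092
vertex -0.936 4.005 -3.289
vertex -1.645 4.501 -3.385
endloop
endfacet
facet normal -0.598 0.563 0.570
outer loop
vertex -1.041 4.846 -3.092
vertex -1.645 4.501 -3.385
vertex -1.284 3.715 -2.231
endloop
endfacet
facet normal 0.302 0.253 -0.919
outer loop
vertex -1.645 4.501 -3.385
vertex -0.936 4.005 -3.289
vertex -1.715 3.782 -3.606
endloop
endfacet
facet normal -0.954 0.001 0.299
outer loop
vertex -1.645 4.501 -3.385
vertex -1.715 3.782 -3.606
vertex -1.284 3.715 -2.231
endloop
endfacet
facet normal 0.302 0.253 -0.919
outer loop
vertex -1.715 3.782 -3.606
vertex -0.936 4.005 -3.289
vertex -1.199 3.232 -3.588
endloop
endfacet
facet normal -0.719 -0.668 0.193
outer loop
vertex -1.715 3.782 -3.606
vertex -1.199 3.232 -3.588
vertex -1.284 3.715 -2.231
endloop
endfacet
facet normal 0.303 0.252 -0.919
outer loop
vertex -1.199 3.232 -3.588
vertex -0.936 4.005 -3.289
vertex -0.485 3.264 -3.344
endloop
endfacet
facet normal -0.071 -0.941 0.331
outer loop
vertex -1.199 3.232 -3.588
vertex -0.485 3.264 -3.344
vertex -1.284 3.715 -2.231
endloop
endfacet
facet normal 0.302 0.252 -0.919
outer loop
vertex -0.485 3.264 -3.344
vertex -0.936 4.005 -3.289
vertex -0.111 3.854 -3.059
endloop
endfacet
facet normal 0.503 -0.613 0.609
outer loop
vertex -0.485 3.264 -3.344
vertex -0.111 3.854 -3.059
vertex -1.284 3.715 -2.231
endloop
endfacet

endsolid


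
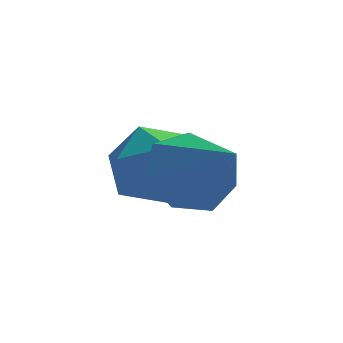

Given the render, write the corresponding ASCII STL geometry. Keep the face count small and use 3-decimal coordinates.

solid 
facet normal -0.712 0.496 0.497
outer loop
vertex -3.847 4.142 0.699
vertex -4.422 3.441 0.575
vertex -3.887 3.467 1.316
endloop
endfacet
facet normal -0.063 0.675 0.735
outer loop
vertex -3.847 4.142 0.699
vertex -3.887 3.467 1.316
vertex -3.077 3.812 1.068
endloop
endfacet
facet normal 0.311 0.932 0.184
outer loop
vertex -3.847 4.142 0.699
vertex -3.077 3.812 1.068
vertex -3.112 4.0 0.174
endloop
endfacet
facet normal -0.106 0.912 -0.395
outer loop
vertex -3.847 4.142 0.699
vertex -3.112 4.0 0.174
vertex -3.943 3.771 -0.131
endloop
endfacet
facet normal -0.740 0.642 -0.202
outer loop
vertex -3.847 4.142 0.699
vertex -3.943 3.771 -0.131
vertex -4.422 3.441 0.575
endloop
endfacet
facet normal 0.260 0.081 0.962
outer loop
vertex -3.077 3.812 1.068
vertex -3.887 3.467 1.316
vertex -3.177 2.909 1.171
endloop
endfacet
facet normal -0.789 -0.209 0.577
outer loop
vertex -3.887 3.467 1.316
vertex -4.422 3.441 0.575
vertex -4.008 2.68 0.866
endloop
endfacet
facet normal -0.833 0.029 -0.552
outer loop
vertex -4.422 3.441 0.575
vertex -3.943 3.771 -0.131
vertex -4.043 2.868 -0.028
endloop
endfacet
facet normal 0.189 0.465 -0.865
outer loop
vertex -3.943 3.771 -0.131
vertex -3.112 4.0 0.174
vertex -3.233 3.213 -0.276
endloop
endfacet
facet normal 0.865 0.497 0.071
outer loop
vertex -3.112 4.0 0.174
vertex -3.077 3.812 1.068
vertex -2.698 3.239 0.465
endloop
endfacet
facet normal 0.106 -0.912 0.395
outer loop
vertex -3.273 2.538 0.341
vertex -3.177 2.909 1.171
vertex -4.008 2.68 0.866
endloop
endfacet
facet normal -0.311 -0.932 -0.184
outer loop
vertex -3.273 2.538 0.341
vertex -4.008 2.68 0.866
vertex -4.043 2.868 -0.028
endloop
endfacet
facet normal 0.063 -0.675 -0.735
outer loop
vertex -3.273 2.538 0.341
vertex -4.043 2.868 -0.028
vertex -3.233 3.213 -0.276
endloop
endfacet
facet normal 0.712 -0.496 -0.497
outer loop
vertex -3.273 2.538 0.341
vertex -3.233 3.213 -0.276
vertex -2.698 3.239 0.465
endloop
endfacet
facet normal 0.740 -0.642 0.202
outer loop
vertex -3.273 2.538 0.341
vertex -2.698 3.239 0.465
vertex -3.177 2.909 1.171
endloop
endfacet
facet normal -0.189 -0.465 0.865
outer loop
vertex -4.008 2.68 0.866
vertex -3.177 2.909 1.171
vertex -3.887 3.467 1.316
endloop
endfacet
facet normal -0.865 -0.497 -0.071
outer loop
vertex -4.043 2.868 -0.028
vertex -4.008 2.68 0.866
vertex -4.422 3.441 0.575
endloop
endfacet
facet normal -0.260 -0.081 -0.962
outer loop
vertex -3.233 3.213 -0.276
vertex -4.043 2.868 -0.028
vertex -3.943 3.771 -0.131
endloop
endfacet
facet normal 0.789 0.209 -0.577
outer loop
vertex -2.698 3.239 0.465
vertex -3.233 3.213 -0.276
vertex -3.112 4.0 0.174
endloop
endfacet
facet normal 0.833 -0.029 0.552
outer loop
vertex -3.177 2.909 1.171
vertex -2.698 3.239 0.465
vertex -3.077 3.812 1.068
endloop
endfacet
facet normal -0.657 0.477 -0.583
outer loop
vertex -2.005 2.79 0.513
vertex -2.643 2.384 0.9
vertex -2.286 3.127 1.106
endloop
endfacet
facet normal 0.883 0.438 0.169
outer loop
vertex -2.005 2.79 0.513
vertex -2.286 3.127 1.106
vertex -1.697 1.696 1.74
endloop
endfacet
facet normal -0.658 0.478 -0.583
outer loop
vertex -2.286 3.127 1.106
vertex -2.643 2.384 0.9
vertex -2.836 2.904 1.544
endloop
endfacet
facet normal 0.403 0.504 0.763
outer loop
vertex -2.286 3.127 1.106
vertex -2.836 2.904 1.544
vertex -1.697 1.696 1.74
endloop
endfacet
facet normal -0.658 0.478 -0.583
outer loop
vertex -2.836 2.904 1.544
vertex -2.643 2.384 0.9
vertex -3.241 2.289 1.497
endloop
endfacet
facet normal -0.147 0.021 0.989
outer loop
vertex -2.836 2.904 1.544
vertex -3.241 2.289 1.497
vertex -1.697 1.696 1.74
endloop
endfacet
facet normal -0.658 0.478 -0.583
outer loop
vertex -3.241 2.289 1.497
vertex -2.643 2.384 0.9
vertex -3.196 1.746 1.001
endloop
endfacet
facet normal -0.355 -0.646 0.676
outer loop
vertex -3.241 2.289 1.497
vertex -3.196 1.746 1.001
vertex -1.697 1.696 1.74
endloop
endfacet
facet normal -0.657 0.477 -0.583
outer loop
vertex -3.196 1.746 1.001
vertex -2.643 2.384 0.9
vertex -2.735 1.682 0.429
endloop
endfacet
facet normal -0.063 -0.996 0.061
outer loop
vertex -3.196 1.746 1.001
vertex -2.735 1.682 0.429
vertex -1.697 1.696 1.74
endloop
endfacet
facet normal -0.657 0.477 -0.583
outer loop
vertex -2.735 1.682 0.429
vertex -2.643 2.384 0.9
vertex -2.205 2.147 0.212
endloop
endfacet
facet normal 0.509 -0.765 -0.395
outer loop
vertex -2.735 1.682 0.429
vertex -2.205 2.147 0.212
vertex -1.697 1.696 1.74
endloop
endfacet
facet normal -0.657 0.477 -0.583
outer loop
vertex -2.205 2.147 0.212
vertex -2.643 2.384 0.9
vertex -2.005 2.79 0.513
endloop
endfacet
facet normal 0.929 -0.127 -0.346
outer loop
vertex -2.205 2.147 0.212
vertex -2.005 2.79 0.513
vertex -1.697 1.696 1.74
endloop
endfacet

endsolid


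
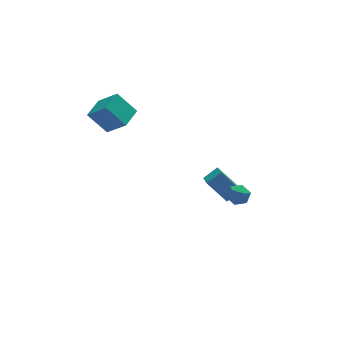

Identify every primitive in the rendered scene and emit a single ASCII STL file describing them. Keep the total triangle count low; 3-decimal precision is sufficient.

solid 
facet normal -0.565 0.371 0.736
outer loop
vertex -3.026 2.723 4.48
vertex -2.027 3.821 4.693
vertex -3.882 3.728 3.316
endloop
endfacet
facet normal -0.666 -0.732 -0.142
outer loop
vertex -2.893 3.079 2.027
vertex -3.026 2.723 4.48
vertex -3.882 3.728 3.316
endloop
endfacet
facet normal -0.565 0.371 0.737
outer loop
vertex -3.882 3.728 3.316
vertex -2.027 3.821 4.693
vertex -2.883 4.827 3.529
endloop
endfacet
facet normal -0.487 0.571 -0.661
outer loop
vertex -2.883 4.827 3.529
vertex -2.893 3.079 2.027
vertex -3.882 3.728 3.316
endloop
endfacet
facet normal 0.487 -0.571 0.661
outer loop
vertex -3.026 2.723 4.48
vertex -1.038 3.172 3.404
vertex -2.027 3.821 4.693
endloop
endfacet
facet normal -0.666 -0.732 -0.142
outer loop
vertex -2.037 2.073 3.191
vertex -3.026 2.723 4.48
vertex -2.893 3.079 2.027
endloop
endfacet
facet normal 0.487 -0.571 0.661
outer loop
vertex -2.037 2.073 3.191
vertex -1.038 3.172 3.404
vertex -3.026 2.723 4.48
endloop
endfacet
facet normal 0.666 0.732 0.143
outer loop
vertex -2.027 3.821 4.693
vertex -1.038 3.172 3.404
vertex -2.883 4.827 3.529
endloop
endfacet
facet normal -0.487 0.571 -0.661
outer loop
vertex -1.894 4.177 2.24
vertex -2.893 3.079 2.027
vertex -2.883 4.827 3.529
endloop
endfacet
facet normal 0.666 0.732 0.142
outer loop
vertex -2.883 4.827 3.529
vertex -1.038 3.172 3.404
vertex -1.894 4.177 2.24
endloop
endfacet
facet normal 0.565 -0.371 -0.737
outer loop
vertex -1.894 4.177 2.24
vertex -2.037 2.073 3.191
vertex -2.893 3.079 2.027
endloop
endfacet
facet normal 0.565 -0.371 -0.736
outer loop
vertex -1.038 3.172 3.404
vertex -2.037 2.073 3.191
vertex -1.894 4.177 2.24
endloop
endfacet
facet normal -0.825 -0.139 -0.547
outer loop
vertex 2.663 1.396 -2.75
vertex 3.06 3.181 -3.803
vertex 3.61 0.479 -3.946
endloop
endfacet
facet normal -0.188 -0.846 0.499
outer loop
vertex 4.56 0.639 -3.317
vertex 2.663 1.396 -2.75
vertex 3.61 0.479 -3.946
endloop
endfacet
facet normal -0.825 -0.139 -0.548
outer loop
vertex 3.61 0.479 -3.946
vertex 3.06 3.181 -3.803
vertex 4.008 2.264 -4.999
endloop
endfacet
facet normal 0.532 -0.515 -0.672
outer loop
vertex 4.008 2.264 -4.999
vertex 4.56 0.639 -3.317
vertex 3.61 0.479 -3.946
endloop
endfacet
facet normal -0.532 0.515 0.672
outer loop
vertex 2.663 1.396 -2.75
vertex 4.01 3.341 -3.174
vertex 3.06 3.181 -3.803
endloop
endfacet
facet normal -0.188 -0.846 0.499
outer loop
vertex 3.612 1.556 -2.121
vertex 2.663 1.396 -2.75
vertex 4.56 0.639 -3.317
endloop
endfacet
facet normal -0.532 0.515 0.672
outer loop
vertex 3.612 1.556 -2.121
vertex 4.01 3.341 -3.174
vertex 2.663 1.396 -2.75
endloop
endfacet
facet normal 0.188 0.846 -0.499
outer loop
vertex 3.06 3.181 -3.803
vertex 4.01 3.341 -3.174
vertex 4.008 2.264 -4.999
endloop
endfacet
facet normal 0.532 -0.515 -0.672
outer loop
vertex 4.957 2.424 -4.37
vertex 4.56 0.639 -3.317
vertex 4.008 2.264 -4.999
endloop
endfacet
facet normal 0.188 0.846 -0.499
outer loop
vertex 4.008 2.264 -4.999
vertex 4.01 3.341 -3.174
vertex 4.957 2.424 -4.37
endloop
endfacet
facet normal 0.825 0.139 0.547
outer loop
vertex 4.957 2.424 -4.37
vertex 3.612 1.556 -2.121
vertex 4.56 0.639 -3.317
endloop
endfacet
facet normal 0.825 0.139 0.547
outer loop
vertex 4.01 3.341 -3.174
vertex 3.612 1.556 -2.121
vertex 4.957 2.424 -4.37
endloop
endfacet
facet normal 0.062 -0.240 0.969
outer loop
vertex 3.403 -2.555 0.103
vertex 2.705 -2.874 0.069
vertex 3.328 -3.298 -0.076
endloop
endfacet
facet normal 0.707 -0.232 0.668
outer loop
vertex 3.403 -2.555 0.103
vertex 3.328 -3.298 -0.076
vertex 3.831 -2.86 -0.456
endloop
endfacet
facet normal 0.817 0.420 0.396
outer loop
vertex 3.403 -2.555 0.103
vertex 3.831 -2.86 -0.456
vertex 3.518 -2.165 -0.548
endloop
endfacet
facet normal 0.238 0.814 0.530
outer loop
vertex 3.403 -2.555 0.103
vertex 3.518 -2.165 -0.548
vertex 2.822 -2.173 -0.223
endloop
endfacet
facet normal -0.229 0.407 0.884
outer loop
vertex 3.403 -2.555 0.103
vertex 2.822 -2.173 -0.223
vertex 2.705 -2.874 0.069
endloop
endfacet
facet normal 0.705 -0.698 0.128
outer loop
vertex 3.831 -2.86 -0.456
vertex 3.328 -3.298 -0.076
vertex 3.398 -3.367 -0.837
endloop
endfacet
facet normal -0.341 -0.711 0.615
outer loop
vertex 3.328 -3.298 -0.076
vertex 2.705 -2.874 0.069
vertex 2.702 -3.375 -0.512
endloop
endfacet
facet normal -0.812 0.335 0.478
outer loop
vertex 2.705 -2.874 0.069
vertex 2.822 -2.173 -0.223
vertex 2.389 -2.68 -0.604
endloop
endfacet
facet normal -0.056 0.994 -0.095
outer loop
vertex 2.822 -2.173 -0.223
vertex 3.518 -2.165 -0.548
vertex 2.892 -2.242 -0.984
endloop
endfacet
facet normal 0.881 0.356 -0.311
outer loop
vertex 3.518 -2.165 -0.548
vertex 3.831 -2.86 -0.456
vertex 3.515 -2.666 -1.129
endloop
endfacet
facet normal -0.238 -0.814 -0.530
outer loop
vertex 2.817 -2.985 -1.163
vertex 3.398 -3.367 -0.837
vertex 2.702 -3.375 -0.512
endloop
endfacet
facet normal -0.817 -0.420 -0.396
outer loop
vertex 2.817 -2.985 -1.163
vertex 2.702 -3.375 -0.512
vertex 2.389 -2.68 -0.604
endloop
endfacet
facet normal -0.707 0.232 -0.668
outer loop
vertex 2.817 -2.985 -1.163
vertex 2.389 -2.68 -0.604
vertex 2.892 -2.242 -0.984
endloop
endfacet
facet normal -0.062 0.240 -0.969
outer loop
vertex 2.817 -2.985 -1.163
vertex 2.892 -2.242 -0.984
vertex 3.515 -2.666 -1.129
endloop
endfacet
facet normal 0.229 -0.407 -0.884
outer loop
vertex 2.817 -2.985 -1.163
vertex 3.515 -2.666 -1.129
vertex 3.398 -3.367 -0.837
endloop
endfacet
facet normal 0.056 -0.994 0.095
outer loop
vertex 2.702 -3.375 -0.512
vertex 3.398 -3.367 -0.837
vertex 3.328 -3.298 -0.076
endloop
endfacet
facet normal -0.881 -0.356 0.311
outer loop
vertex 2.389 -2.68 -0.604
vertex 2.702 -3.375 -0.512
vertex 2.705 -2.874 0.069
endloop
endfacet
facet normal -0.705 0.698 -0.128
outer loop
vertex 2.892 -2.242 -0.984
vertex 2.389 -2.68 -0.604
vertex 2.822 -2.173 -0.223
endloop
endfacet
facet normal 0.341 0.711 -0.615
outer loop
vertex 3.515 -2.666 -1.129
vertex 2.892 -2.242 -0.984
vertex 3.518 -2.165 -0.548
endloop
endfacet
facet normal 0.812 -0.335 -0.478
outer loop
vertex 3.398 -3.367 -0.837
vertex 3.515 -2.666 -1.129
vertex 3.831 -2.86 -0.456
endloop
endfacet

endsolid


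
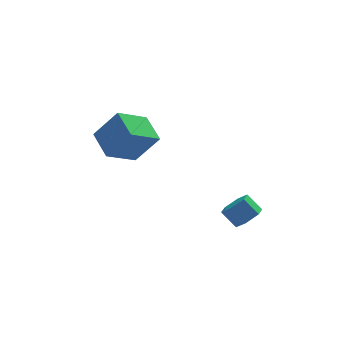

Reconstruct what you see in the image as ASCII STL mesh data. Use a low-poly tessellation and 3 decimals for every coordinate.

solid 
facet normal 0.562 -0.426 -0.709
outer loop
vertex 4.441 -3.287 -1.502
vertex 4.078 -2.821 -2.07
vertex 4.755 -2.554 -1.694
endloop
endfacet
facet normal 0.733 -0.140 0.665
outer loop
vertex 4.441 -3.287 -1.502
vertex 4.755 -2.554 -1.694
vertex 3.806 -2.805 -0.701
endloop
endfacet
facet normal 0.733 -0.140 0.665
outer loop
vertex 3.806 -2.805 -0.701
vertex 4.755 -2.554 -1.694
vertex 4.12 -2.072 -0.893
endloop
endfacet
facet normal -0.562 0.426 0.709
outer loop
vertex 3.806 -2.805 -0.701
vertex 4.12 -2.072 -0.893
vertex 3.442 -2.339 -1.27
endloop
endfacet
facet normal 0.562 -0.426 -0.709
outer loop
vertex 4.755 -2.554 -1.694
vertex 4.078 -2.821 -2.07
vertex 4.392 -2.088 -2.262
endloop
endfacet
facet normal 0.699 0.703 0.131
outer loop
vertex 4.755 -2.554 -1.694
vertex 4.392 -2.088 -2.262
vertex 4.12 -2.072 -0.893
endloop
endfacet
facet normal 0.698 0.704 0.130
outer loop
vertex 4.12 -2.072 -0.893
vertex 4.392 -2.088 -2.262
vertex 3.756 -1.606 -1.461
endloop
endfacet
facet normal -0.562 0.426 0.709
outer loop
vertex 4.12 -2.072 -0.893
vertex 3.756 -1.606 -1.461
vertex 3.442 -2.339 -1.27
endloop
endfacet
facet normal 0.562 -0.426 -0.709
outer loop
vertex 4.392 -2.088 -2.262
vertex 4.078 -2.821 -2.07
vertex 3.714 -2.355 -2.639
endloop
endfacet
facet normal -0.035 0.844 -0.535
outer loop
vertex 4.392 -2.088 -2.262
vertex 3.714 -2.355 -2.639
vertex 3.756 -1.606 -1.461
endloop
endfacet
facet normal -0.035 0.844 -0.535
outer loop
vertex 3.756 -1.606 -1.461
vertex 3.714 -2.355 -2.639
vertex 3.079 -1.873 -1.838
endloop
endfacet
facet normal -0.563 0.426 0.709
outer loop
vertex 3.756 -1.606 -1.461
vertex 3.079 -1.873 -1.838
vertex 3.442 -2.339 -1.27
endloop
endfacet
facet normal 0.562 -0.426 -0.709
outer loop
vertex 3.714 -2.355 -2.639
vertex 4.078 -2.821 -2.07
vertex 3.4 -3.088 -2.447
endloop
endfacet
facet normal -0.733 0.140 -0.665
outer loop
vertex 3.714 -2.355 -2.639
vertex 3.4 -3.088 -2.447
vertex 3.079 -1.873 -1.838
endloop
endfacet
facet normal -0.733 0.140 -0.665
outer loop
vertex 3.079 -1.873 -1.838
vertex 3.4 -3.088 -2.447
vertex 2.765 -2.606 -1.646
endloop
endfacet
facet normal -0.562 0.426 0.709
outer loop
vertex 3.079 -1.873 -1.838
vertex 2.765 -2.606 -1.646
vertex 3.442 -2.339 -1.27
endloop
endfacet
facet normal 0.562 -0.426 -0.709
outer loop
vertex 3.4 -3.088 -2.447
vertex 4.078 -2.821 -2.07
vertex 3.764 -3.554 -1.879
endloop
endfacet
facet normal -0.698 -0.704 -0.130
outer loop
vertex 3.4 -3.088 -2.447
vertex 3.764 -3.554 -1.879
vertex 2.765 -2.606 -1.646
endloop
endfacet
facet normal -0.698 -0.704 -0.131
outer loop
vertex 2.765 -2.606 -1.646
vertex 3.764 -3.554 -1.879
vertex 3.128 -3.072 -1.078
endloop
endfacet
facet normal -0.562 0.426 0.709
outer loop
vertex 2.765 -2.606 -1.646
vertex 3.128 -3.072 -1.078
vertex 3.442 -2.339 -1.27
endloop
endfacet
facet normal 0.563 -0.426 -0.709
outer loop
vertex 3.764 -3.554 -1.879
vertex 4.078 -2.821 -2.07
vertex 4.441 -3.287 -1.502
endloop
endfacet
facet normal 0.035 -0.844 0.535
outer loop
vertex 3.764 -3.554 -1.879
vertex 4.441 -3.287 -1.502
vertex 3.128 -3.072 -1.078
endloop
endfacet
facet normal 0.035 -0.844 0.535
outer loop
vertex 3.128 -3.072 -1.078
vertex 4.441 -3.287 -1.502
vertex 3.806 -2.805 -0.701
endloop
endfacet
facet normal -0.562 0.426 0.709
outer loop
vertex 3.128 -3.072 -1.078
vertex 3.806 -2.805 -0.701
vertex 3.442 -2.339 -1.27
endloop
endfacet
facet normal -0.582 0.162 -0.797
outer loop
vertex -2.137 2.202 -0.251
vertex -2.579 3.811 0.398
vertex -0.579 3.022 -1.221
endloop
endfacet
facet normal 0.247 -0.899 -0.362
outer loop
vertex 0.619 2.689 0.422
vertex -2.137 2.202 -0.251
vertex -0.579 3.022 -1.221
endloop
endfacet
facet normal -0.582 0.162 -0.797
outer loop
vertex -0.579 3.022 -1.221
vertex -2.579 3.811 0.398
vertex -1.021 4.631 -0.572
endloop
endfacet
facet normal 0.775 0.408 -0.483
outer loop
vertex -1.021 4.631 -0.572
vertex 0.619 2.689 0.422
vertex -0.579 3.022 -1.221
endloop
endfacet
facet normal -0.775 -0.408 0.483
outer loop
vertex -2.137 2.202 -0.251
vertex -1.381 3.478 2.041
vertex -2.579 3.811 0.398
endloop
endfacet
facet normal 0.247 -0.899 -0.362
outer loop
vertex -0.939 1.869 1.392
vertex -2.137 2.202 -0.251
vertex 0.619 2.689 0.422
endloop
endfacet
facet normal -0.775 -0.408 0.483
outer loop
vertex -0.939 1.869 1.392
vertex -1.381 3.478 2.041
vertex -2.137 2.202 -0.251
endloop
endfacet
facet normal -0.247 0.899 0.362
outer loop
vertex -2.579 3.811 0.398
vertex -1.381 3.478 2.041
vertex -1.021 4.631 -0.572
endloop
endfacet
facet normal 0.775 0.408 -0.483
outer loop
vertex 0.177 4.298 1.071
vertex 0.619 2.689 0.422
vertex -1.021 4.631 -0.572
endloop
endfacet
facet normal -0.247 0.899 0.362
outer loop
vertex -1.021 4.631 -0.572
vertex -1.381 3.478 2.041
vertex 0.177 4.298 1.071
endloop
endfacet
facet normal 0.582 -0.162 0.797
outer loop
vertex 0.177 4.298 1.071
vertex -0.939 1.869 1.392
vertex 0.619 2.689 0.422
endloop
endfacet
facet normal 0.582 -0.162 0.797
outer loop
vertex -1.381 3.478 2.041
vertex -0.939 1.869 1.392
vertex 0.177 4.298 1.071
endloop
endfacet

endsolid


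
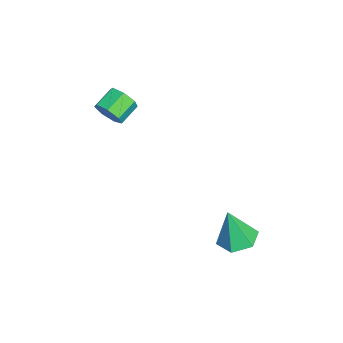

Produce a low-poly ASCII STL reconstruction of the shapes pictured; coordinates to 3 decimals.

solid 
facet normal -0.029 0.229 -0.973
outer loop
vertex 2.782 3.406 -4.144
vertex 1.945 3.631 -4.066
vertex 2.569 4.226 -3.945
endloop
endfacet
facet normal 0.902 0.135 0.410
outer loop
vertex 2.782 3.406 -4.144
vertex 2.569 4.226 -3.945
vertex 1.995 3.229 -2.354
endloop
endfacet
facet normal -0.028 0.228 -0.973
outer loop
vertex 2.569 4.226 -3.945
vertex 1.945 3.631 -4.066
vertex 1.732 4.451 -3.868
endloop
endfacet
facet normal 0.261 0.773 0.578
outer loop
vertex 2.569 4.226 -3.945
vertex 1.732 4.451 -3.868
vertex 1.995 3.229 -2.354
endloop
endfacet
facet normal -0.028 0.228 -0.973
outer loop
vertex 1.732 4.451 -3.868
vertex 1.945 3.631 -4.066
vertex 1.108 3.856 -3.989
endloop
endfacet
facet normal -0.629 0.548 0.551
outer loop
vertex 1.732 4.451 -3.868
vertex 1.108 3.856 -3.989
vertex 1.995 3.229 -2.354
endloop
endfacet
facet normal -0.028 0.229 -0.973
outer loop
vertex 1.108 3.856 -3.989
vertex 1.945 3.631 -4.066
vertex 1.321 3.037 -4.188
endloop
endfacet
facet normal -0.880 -0.315 0.356
outer loop
vertex 1.108 3.856 -3.989
vertex 1.321 3.037 -4.188
vertex 1.995 3.229 -2.354
endloop
endfacet
facet normal -0.028 0.229 -0.973
outer loop
vertex 1.321 3.037 -4.188
vertex 1.945 3.631 -4.066
vertex 2.158 2.811 -4.265
endloop
endfacet
facet normal -0.240 -0.952 0.188
outer loop
vertex 1.321 3.037 -4.188
vertex 2.158 2.811 -4.265
vertex 1.995 3.229 -2.354
endloop
endfacet
facet normal -0.029 0.229 -0.973
outer loop
vertex 2.158 2.811 -4.265
vertex 1.945 3.631 -4.066
vertex 2.782 3.406 -4.144
endloop
endfacet
facet normal 0.652 -0.727 0.215
outer loop
vertex 2.158 2.811 -4.265
vertex 2.782 3.406 -4.144
vertex 1.995 3.229 -2.354
endloop
endfacet
facet normal 0.716 -0.568 -0.406
outer loop
vertex -0.58 -1.465 1.455
vertex -0.935 -1.49 0.863
vertex -0.459 -1.031 1.061
endloop
endfacet
facet normal 0.668 0.390 0.634
outer loop
vertex -0.58 -1.465 1.455
vertex -0.459 -1.031 1.061
vertex -1.311 -0.885 1.868
endloop
endfacet
facet normal 0.668 0.389 0.635
outer loop
vertex -1.311 -0.885 1.868
vertex -0.459 -1.031 1.061
vertex -1.189 -0.451 1.474
endloop
endfacet
facet normal -0.716 0.569 0.405
outer loop
vertex -1.311 -0.885 1.868
vertex -1.189 -0.451 1.474
vertex -1.665 -0.91 1.277
endloop
endfacet
facet normal 0.716 -0.568 -0.406
outer loop
vertex -0.459 -1.031 1.061
vertex -0.935 -1.49 0.863
vertex -0.696 -0.942 0.518
endloop
endfacet
facet normal 0.576 0.809 -0.119
outer loop
vertex -0.459 -1.031 1.061
vertex -0.696 -0.942 0.518
vertex -1.189 -0.451 1.474
endloop
endfacet
facet normal 0.575 0.810 -0.120
outer loop
vertex -1.189 -0.451 1.474
vertex -0.696 -0.942 0.518
vertex -1.426 -0.363 0.931
endloop
endfacet
facet normal -0.716 0.569 0.405
outer loop
vertex -1.189 -0.451 1.474
vertex -1.426 -0.363 0.931
vertex -1.665 -0.91 1.277
endloop
endfacet
facet normal 0.716 -0.568 -0.406
outer loop
vertex -0.696 -0.942 0.518
vertex -0.935 -1.49 0.863
vertex -1.113 -1.266 0.235
endloop
endfacet
facet normal 0.049 0.620 -0.783
outer loop
vertex -0.696 -0.942 0.518
vertex -1.113 -1.266 0.235
vertex -1.426 -0.363 0.931
endloop
endfacet
facet normal 0.049 0.620 -0.783
outer loop
vertex -1.426 -0.363 0.931
vertex -1.113 -1.266 0.235
vertex -1.843 -0.686 0.649
endloop
endfacet
facet normal -0.715 0.569 0.406
outer loop
vertex -1.426 -0.363 0.931
vertex -1.843 -0.686 0.649
vertex -1.665 -0.91 1.277
endloop
endfacet
facet normal 0.715 -0.569 -0.406
outer loop
vertex -1.113 -1.266 0.235
vertex -0.935 -1.49 0.863
vertex -1.396 -1.758 0.426
endloop
endfacet
facet normal -0.515 -0.036 -0.857
outer loop
vertex -1.113 -1.266 0.235
vertex -1.396 -1.758 0.426
vertex -1.843 -0.686 0.649
endloop
endfacet
facet normal -0.513 -0.036 -0.857
outer loop
vertex -1.843 -0.686 0.649
vertex -1.396 -1.758 0.426
vertex -2.126 -1.179 0.839
endloop
endfacet
facet normal -0.717 0.568 0.406
outer loop
vertex -1.843 -0.686 0.649
vertex -2.126 -1.179 0.839
vertex -1.665 -0.91 1.277
endloop
endfacet
facet normal 0.715 -0.569 -0.406
outer loop
vertex -1.396 -1.758 0.426
vertex -0.935 -1.49 0.863
vertex -1.332 -2.048 0.945
endloop
endfacet
facet normal -0.690 -0.665 -0.287
outer loop
vertex -1.396 -1.758 0.426
vertex -1.332 -2.048 0.945
vertex -2.126 -1.179 0.839
endloop
endfacet
facet normal -0.690 -0.665 -0.286
outer loop
vertex -2.126 -1.179 0.839
vertex -1.332 -2.048 0.945
vertex -2.062 -1.469 1.359
endloop
endfacet
facet normal -0.716 0.568 0.405
outer loop
vertex -2.126 -1.179 0.839
vertex -2.062 -1.469 1.359
vertex -1.665 -0.91 1.277
endloop
endfacet
facet normal 0.716 -0.569 -0.405
outer loop
vertex -1.332 -2.048 0.945
vertex -0.935 -1.49 0.863
vertex -0.969 -1.918 1.404
endloop
endfacet
facet normal -0.347 -0.794 0.499
outer loop
vertex -1.332 -2.048 0.945
vertex -0.969 -1.918 1.404
vertex -2.062 -1.469 1.359
endloop
endfacet
facet normal -0.346 -0.793 0.501
outer loop
vertex -2.062 -1.469 1.359
vertex -0.969 -1.918 1.404
vertex -1.699 -1.338 1.817
endloop
endfacet
facet normal -0.716 0.568 0.405
outer loop
vertex -2.062 -1.469 1.359
vertex -1.699 -1.338 1.817
vertex -1.665 -0.91 1.277
endloop
endfacet
facet normal 0.716 -0.569 -0.405
outer loop
vertex -0.969 -1.918 1.404
vertex -0.935 -1.49 0.863
vertex -0.58 -1.465 1.455
endloop
endfacet
facet normal 0.258 -0.324 0.910
outer loop
vertex -0.969 -1.918 1.404
vertex -0.58 -1.465 1.455
vertex -1.699 -1.338 1.817
endloop
endfacet
facet normal 0.258 -0.323 0.910
outer loop
vertex -1.699 -1.338 1.817
vertex -0.58 -1.465 1.455
vertex -1.311 -0.885 1.868
endloop
endfacet
facet normal -0.716 0.568 0.405
outer loop
vertex -1.699 -1.338 1.817
vertex -1.311 -0.885 1.868
vertex -1.665 -0.91 1.277
endloop
endfacet

endsolid


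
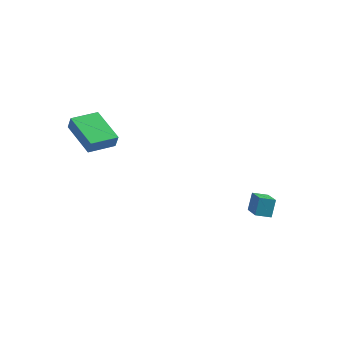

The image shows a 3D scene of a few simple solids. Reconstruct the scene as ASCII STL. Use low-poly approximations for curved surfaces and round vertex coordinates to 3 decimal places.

solid 
facet normal -0.804 0.554 -0.217
outer loop
vertex 2.735 4.285 -2.176
vertex 3.234 4.934 -2.366
vertex 2.784 3.935 -3.25
endloop
endfacet
facet normal -0.594 -0.772 0.225
outer loop
vertex 4.246 2.926 -2.854
vertex 2.735 4.285 -2.176
vertex 2.784 3.935 -3.25
endloop
endfacet
facet normal -0.803 0.554 -0.218
outer loop
vertex 2.784 3.935 -3.25
vertex 3.234 4.934 -2.366
vertex 3.283 4.584 -3.439
endloop
endfacet
facet normal 0.043 -0.310 -0.950
outer loop
vertex 3.283 4.584 -3.439
vertex 4.246 2.926 -2.854
vertex 2.784 3.935 -3.25
endloop
endfacet
facet normal -0.043 0.311 0.950
outer loop
vertex 2.735 4.285 -2.176
vertex 4.696 3.925 -1.97
vertex 3.234 4.934 -2.366
endloop
endfacet
facet normal -0.594 -0.772 0.225
outer loop
vertex 4.197 3.276 -1.781
vertex 2.735 4.285 -2.176
vertex 4.246 2.926 -2.854
endloop
endfacet
facet normal -0.043 0.310 0.950
outer loop
vertex 4.197 3.276 -1.781
vertex 4.696 3.925 -1.97
vertex 2.735 4.285 -2.176
endloop
endfacet
facet normal 0.594 0.772 -0.225
outer loop
vertex 3.234 4.934 -2.366
vertex 4.696 3.925 -1.97
vertex 3.283 4.584 -3.439
endloop
endfacet
facet normal 0.042 -0.311 -0.950
outer loop
vertex 4.745 3.575 -3.044
vertex 4.246 2.926 -2.854
vertex 3.283 4.584 -3.439
endloop
endfacet
facet normal 0.594 0.773 -0.225
outer loop
vertex 3.283 4.584 -3.439
vertex 4.696 3.925 -1.97
vertex 4.745 3.575 -3.044
endloop
endfacet
facet normal 0.804 -0.554 0.217
outer loop
vertex 4.745 3.575 -3.044
vertex 4.197 3.276 -1.781
vertex 4.246 2.926 -2.854
endloop
endfacet
facet normal 0.803 -0.554 0.217
outer loop
vertex 4.696 3.925 -1.97
vertex 4.197 3.276 -1.781
vertex 4.745 3.575 -3.044
endloop
endfacet
facet normal -0.480 0.191 -0.856
outer loop
vertex -3.054 -2.894 2.729
vertex -2.709 -1.41 2.866
vertex -1.189 -3.225 1.61
endloop
endfacet
facet normal -0.225 -0.970 -0.089
outer loop
vertex -0.771 -3.39 2.354
vertex -3.054 -2.894 2.729
vertex -1.189 -3.225 1.61
endloop
endfacet
facet normal -0.481 0.190 -0.856
outer loop
vertex -1.189 -3.225 1.61
vertex -2.709 -1.41 2.866
vertex -0.844 -1.74 1.746
endloop
endfacet
facet normal 0.847 -0.150 -0.509
outer loop
vertex -0.844 -1.74 1.746
vertex -0.771 -3.39 2.354
vertex -1.189 -3.225 1.61
endloop
endfacet
facet normal -0.847 0.150 0.509
outer loop
vertex -3.054 -2.894 2.729
vertex -2.291 -1.575 3.61
vertex -2.709 -1.41 2.866
endloop
endfacet
facet normal -0.225 -0.970 -0.090
outer loop
vertex -2.636 -3.06 3.474
vertex -3.054 -2.894 2.729
vertex -0.771 -3.39 2.354
endloop
endfacet
facet normal -0.848 0.150 0.509
outer loop
vertex -2.636 -3.06 3.474
vertex -2.291 -1.575 3.61
vertex -3.054 -2.894 2.729
endloop
endfacet
facet normal 0.225 0.970 0.089
outer loop
vertex -2.709 -1.41 2.866
vertex -2.291 -1.575 3.61
vertex -0.844 -1.74 1.746
endloop
endfacet
facet normal 0.848 -0.150 -0.509
outer loop
vertex -0.426 -1.906 2.491
vertex -0.771 -3.39 2.354
vertex -0.844 -1.74 1.746
endloop
endfacet
facet normal 0.226 0.970 0.089
outer loop
vertex -0.844 -1.74 1.746
vertex -2.291 -1.575 3.61
vertex -0.426 -1.906 2.491
endloop
endfacet
facet normal 0.480 -0.191 0.856
outer loop
vertex -0.426 -1.906 2.491
vertex -2.636 -3.06 3.474
vertex -0.771 -3.39 2.354
endloop
endfacet
facet normal 0.480 -0.190 0.856
outer loop
vertex -2.291 -1.575 3.61
vertex -2.636 -3.06 3.474
vertex -0.426 -1.906 2.491
endloop
endfacet

endsolid


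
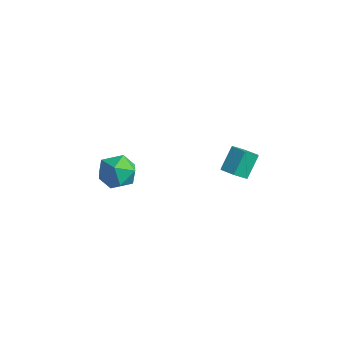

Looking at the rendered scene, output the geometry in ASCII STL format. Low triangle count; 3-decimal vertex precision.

solid 
facet normal -0.982 -0.090 0.168
outer loop
vertex -3.157 -2.52 -0.428
vertex -3.164 -3.354 -0.919
vertex -3.001 -3.355 0.035
endloop
endfacet
facet normal -0.664 0.264 0.699
outer loop
vertex -3.157 -2.52 -0.428
vertex -3.001 -3.355 0.035
vertex -2.468 -2.577 0.248
endloop
endfacet
facet normal -0.345 0.838 0.422
outer loop
vertex -3.157 -2.52 -0.428
vertex -2.468 -2.577 0.248
vertex -2.301 -2.094 -0.574
endloop
endfacet
facet normal -0.466 0.839 -0.282
outer loop
vertex -3.157 -2.52 -0.428
vertex -2.301 -2.094 -0.574
vertex -2.731 -2.575 -1.295
endloop
endfacet
facet normal -0.859 0.265 -0.439
outer loop
vertex -3.157 -2.52 -0.428
vertex -2.731 -2.575 -1.295
vertex -3.164 -3.354 -0.919
endloop
endfacet
facet normal -0.158 -0.158 0.975
outer loop
vertex -2.468 -2.577 0.248
vertex -3.001 -3.355 0.035
vertex -2.049 -3.445 0.175
endloop
endfacet
facet normal -0.673 -0.731 0.114
outer loop
vertex -3.001 -3.355 0.035
vertex -3.164 -3.354 -0.919
vertex -2.479 -3.926 -0.546
endloop
endfacet
facet normal -0.473 -0.156 -0.867
outer loop
vertex -3.164 -3.354 -0.919
vertex -2.731 -2.575 -1.295
vertex -2.312 -3.443 -1.368
endloop
endfacet
facet normal 0.163 0.773 -0.613
outer loop
vertex -2.731 -2.575 -1.295
vertex -2.301 -2.094 -0.574
vertex -1.779 -2.665 -1.155
endloop
endfacet
facet normal 0.358 0.772 0.526
outer loop
vertex -2.301 -2.094 -0.574
vertex -2.468 -2.577 0.248
vertex -1.616 -2.666 -0.201
endloop
endfacet
facet normal 0.466 -0.839 0.282
outer loop
vertex -1.623 -3.5 -0.692
vertex -2.049 -3.445 0.175
vertex -2.479 -3.926 -0.546
endloop
endfacet
facet normal 0.345 -0.838 -0.422
outer loop
vertex -1.623 -3.5 -0.692
vertex -2.479 -3.926 -0.546
vertex -2.312 -3.443 -1.368
endloop
endfacet
facet normal 0.664 -0.264 -0.699
outer loop
vertex -1.623 -3.5 -0.692
vertex -2.312 -3.443 -1.368
vertex -1.779 -2.665 -1.155
endloop
endfacet
facet normal 0.982 0.090 -0.168
outer loop
vertex -1.623 -3.5 -0.692
vertex -1.779 -2.665 -1.155
vertex -1.616 -2.666 -0.201
endloop
endfacet
facet normal 0.859 -0.265 0.439
outer loop
vertex -1.623 -3.5 -0.692
vertex -1.616 -2.666 -0.201
vertex -2.049 -3.445 0.175
endloop
endfacet
facet normal -0.163 -0.773 0.613
outer loop
vertex -2.479 -3.926 -0.546
vertex -2.049 -3.445 0.175
vertex -3.001 -3.355 0.035
endloop
endfacet
facet normal -0.358 -0.772 -0.526
outer loop
vertex -2.312 -3.443 -1.368
vertex -2.479 -3.926 -0.546
vertex -3.164 -3.354 -0.919
endloop
endfacet
facet normal 0.158 0.158 -0.975
outer loop
vertex -1.779 -2.665 -1.155
vertex -2.312 -3.443 -1.368
vertex -2.731 -2.575 -1.295
endloop
endfacet
facet normal 0.673 0.731 -0.114
outer loop
vertex -1.616 -2.666 -0.201
vertex -1.779 -2.665 -1.155
vertex -2.301 -2.094 -0.574
endloop
endfacet
facet normal 0.473 0.156 0.867
outer loop
vertex -2.049 -3.445 0.175
vertex -1.616 -2.666 -0.201
vertex -2.468 -2.577 0.248
endloop
endfacet
facet normal 0.143 -0.642 -0.753
outer loop
vertex 3.736 -1.365 1.994
vertex 3.086 -1.472 1.962
vertex 3.358 -0.99 1.603
endloop
endfacet
facet normal 0.808 0.516 -0.286
outer loop
vertex 3.736 -1.365 1.994
vertex 3.358 -0.99 1.603
vertex 3.565 -0.6 2.89
endloop
endfacet
facet normal 0.807 0.516 -0.286
outer loop
vertex 3.565 -0.6 2.89
vertex 3.358 -0.99 1.603
vertex 3.187 -0.226 2.499
endloop
endfacet
facet normal -0.144 0.642 0.753
outer loop
vertex 3.565 -0.6 2.89
vertex 3.187 -0.226 2.499
vertex 2.914 -0.708 2.858
endloop
endfacet
facet normal 0.144 -0.642 -0.753
outer loop
vertex 3.358 -0.99 1.603
vertex 3.086 -1.472 1.962
vertex 2.708 -1.098 1.571
endloop
endfacet
facet normal -0.092 0.749 -0.656
outer loop
vertex 3.358 -0.99 1.603
vertex 2.708 -1.098 1.571
vertex 3.187 -0.226 2.499
endloop
endfacet
facet normal -0.092 0.749 -0.656
outer loop
vertex 3.187 -0.226 2.499
vertex 2.708 -1.098 1.571
vertex 2.537 -0.334 2.467
endloop
endfacet
facet normal -0.144 0.642 0.753
outer loop
vertex 3.187 -0.226 2.499
vertex 2.537 -0.334 2.467
vertex 2.914 -0.708 2.858
endloop
endfacet
facet normal 0.144 -0.642 -0.753
outer loop
vertex 2.708 -1.098 1.571
vertex 3.086 -1.472 1.962
vertex 2.435 -1.58 1.93
endloop
endfacet
facet normal -0.899 0.233 -0.370
outer loop
vertex 2.708 -1.098 1.571
vertex 2.435 -1.58 1.93
vertex 2.537 -0.334 2.467
endloop
endfacet
facet normal -0.899 0.233 -0.371
outer loop
vertex 2.537 -0.334 2.467
vertex 2.435 -1.58 1.93
vertex 2.264 -0.815 2.826
endloop
endfacet
facet normal -0.143 0.643 0.753
outer loop
vertex 2.537 -0.334 2.467
vertex 2.264 -0.815 2.826
vertex 2.914 -0.708 2.858
endloop
endfacet
facet normal 0.144 -0.642 -0.753
outer loop
vertex 2.435 -1.58 1.93
vertex 3.086 -1.472 1.962
vertex 2.813 -1.954 2.321
endloop
endfacet
facet normal -0.807 -0.516 0.287
outer loop
vertex 2.435 -1.58 1.93
vertex 2.813 -1.954 2.321
vertex 2.264 -0.815 2.826
endloop
endfacet
facet normal -0.808 -0.516 0.286
outer loop
vertex 2.264 -0.815 2.826
vertex 2.813 -1.954 2.321
vertex 2.642 -1.19 3.217
endloop
endfacet
facet normal -0.143 0.642 0.753
outer loop
vertex 2.264 -0.815 2.826
vertex 2.642 -1.19 3.217
vertex 2.914 -0.708 2.858
endloop
endfacet
facet normal 0.144 -0.642 -0.753
outer loop
vertex 2.813 -1.954 2.321
vertex 3.086 -1.472 1.962
vertex 3.463 -1.846 2.353
endloop
endfacet
facet normal 0.092 -0.749 0.656
outer loop
vertex 2.813 -1.954 2.321
vertex 3.463 -1.846 2.353
vertex 2.642 -1.19 3.217
endloop
endfacet
facet normal 0.092 -0.749 0.656
outer loop
vertex 2.642 -1.19 3.217
vertex 3.463 -1.846 2.353
vertex 3.292 -1.082 3.249
endloop
endfacet
facet normal -0.144 0.642 0.753
outer loop
vertex 2.642 -1.19 3.217
vertex 3.292 -1.082 3.249
vertex 2.914 -0.708 2.858
endloop
endfacet
facet normal 0.143 -0.643 -0.753
outer loop
vertex 3.463 -1.846 2.353
vertex 3.086 -1.472 1.962
vertex 3.736 -1.365 1.994
endloop
endfacet
facet normal 0.899 -0.234 0.371
outer loop
vertex 3.463 -1.846 2.353
vertex 3.736 -1.365 1.994
vertex 3.292 -1.082 3.249
endloop
endfacet
facet normal 0.899 -0.233 0.371
outer loop
vertex 3.292 -1.082 3.249
vertex 3.736 -1.365 1.994
vertex 3.565 -0.6 2.89
endloop
endfacet
facet normal -0.144 0.642 0.753
outer loop
vertex 3.292 -1.082 3.249
vertex 3.565 -0.6 2.89
vertex 2.914 -0.708 2.858
endloop
endfacet

endsolid
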